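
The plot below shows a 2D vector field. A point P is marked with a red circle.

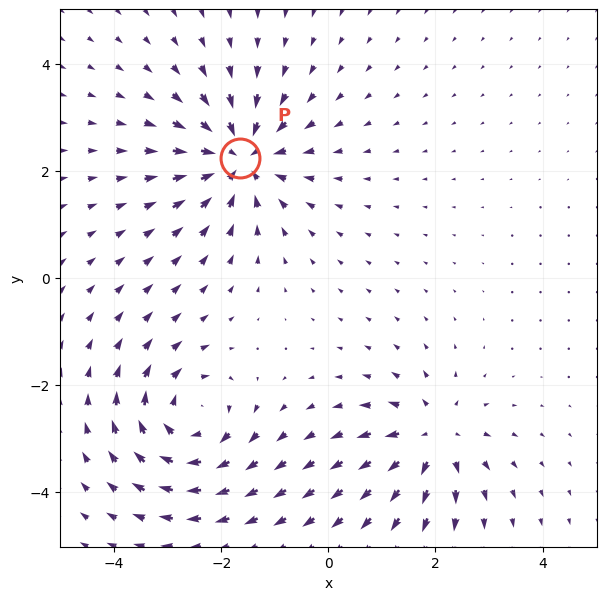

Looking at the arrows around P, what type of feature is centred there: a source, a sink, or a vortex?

sink

At P (-1.7, 2.2) the arrows converge inward. Divergence about -5, curl ≈0 — negative divergence with near-zero curl is a sink.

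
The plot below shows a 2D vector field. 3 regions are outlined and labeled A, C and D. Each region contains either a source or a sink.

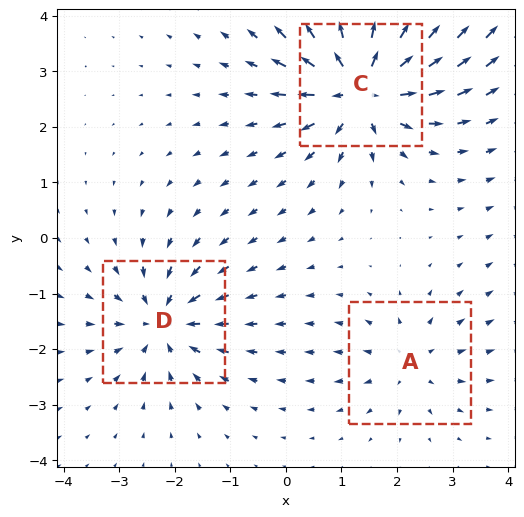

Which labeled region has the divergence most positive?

C

Divergence at each region's feature centre — A: about +3, C: about +6, D: about -4. Region C is most positive.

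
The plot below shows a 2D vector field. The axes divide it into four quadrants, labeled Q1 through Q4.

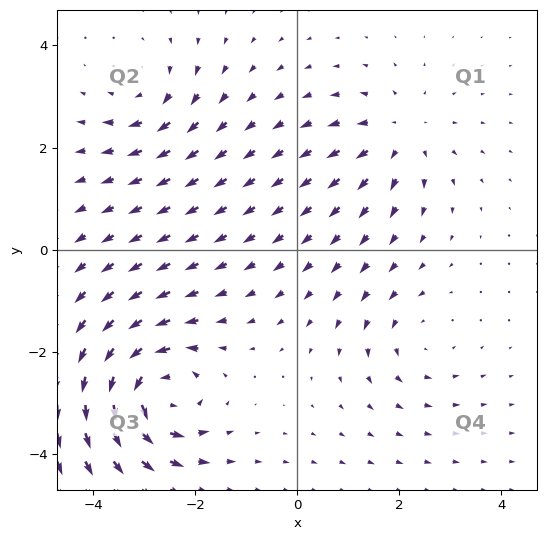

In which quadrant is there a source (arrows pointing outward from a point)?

Q1

The source sits at approximately (2.0, 2.2), which lies in quadrant Q1. The divergence there is about +3, positive as expected for a source.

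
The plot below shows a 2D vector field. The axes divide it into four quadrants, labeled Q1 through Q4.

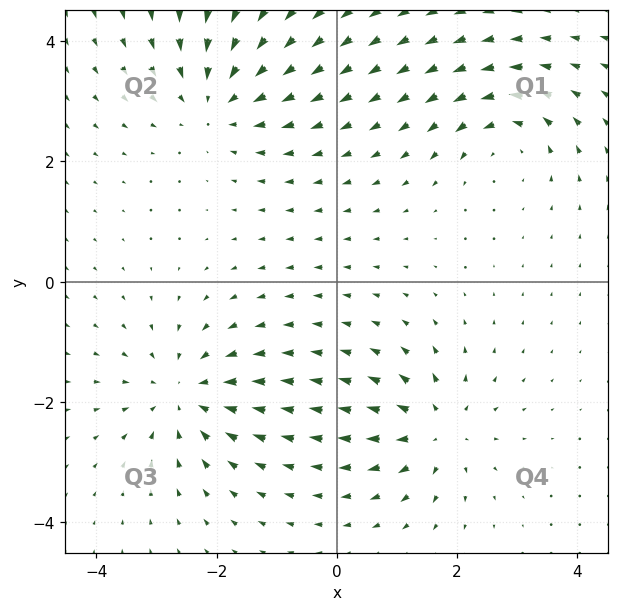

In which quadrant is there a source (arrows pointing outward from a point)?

Q4

The source sits at approximately (1.6, -2.5), which lies in quadrant Q4. The divergence there is about +5, positive as expected for a source.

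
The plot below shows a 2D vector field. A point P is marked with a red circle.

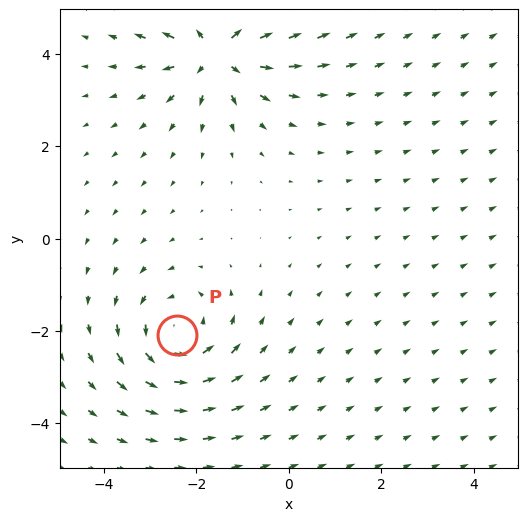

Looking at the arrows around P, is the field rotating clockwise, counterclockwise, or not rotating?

Near P at (-2.4, -2.1) the arrows circulate counterclockwise. The curl (z-component) there is about +4; positive curl means counterclockwise rotation.

counterclockwise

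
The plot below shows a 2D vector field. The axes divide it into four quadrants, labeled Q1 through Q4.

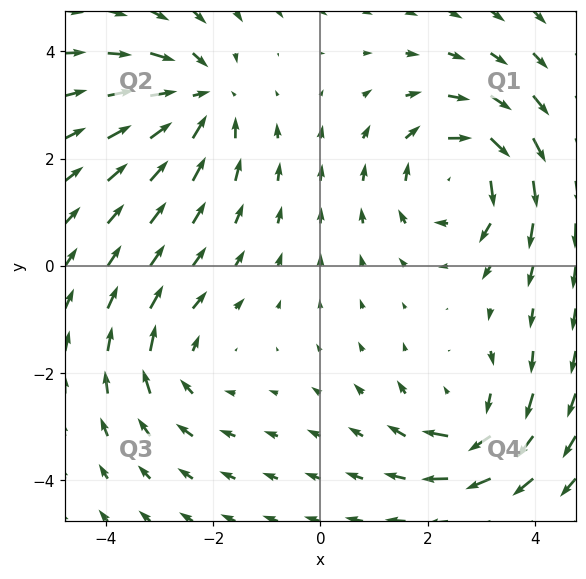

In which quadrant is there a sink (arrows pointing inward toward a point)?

The sink sits at approximately (-2.2, 3.1), which lies in quadrant Q2. The divergence there is about -4, negative as expected for a sink.

Q2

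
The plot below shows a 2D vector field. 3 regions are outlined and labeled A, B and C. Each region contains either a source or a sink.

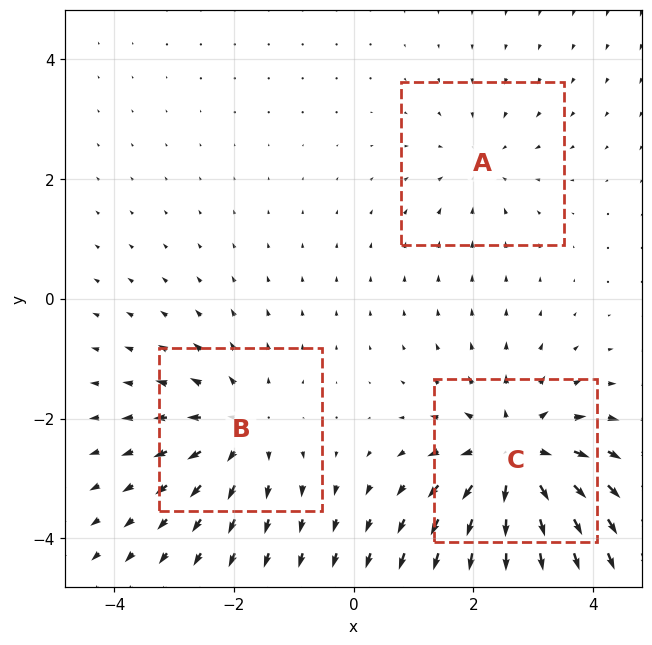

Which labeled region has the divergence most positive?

C

Divergence at each region's feature centre — A: about -2, B: about +3, C: about +5. Region C is most positive.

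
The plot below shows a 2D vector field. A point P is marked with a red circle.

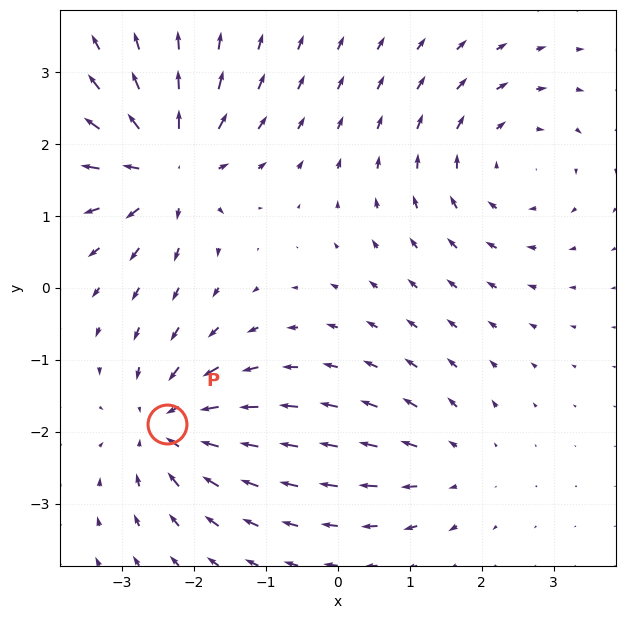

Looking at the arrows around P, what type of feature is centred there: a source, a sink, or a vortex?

sink

At P (-2.4, -1.9) the arrows converge inward. Divergence about -6, curl ≈0 — negative divergence with near-zero curl is a sink.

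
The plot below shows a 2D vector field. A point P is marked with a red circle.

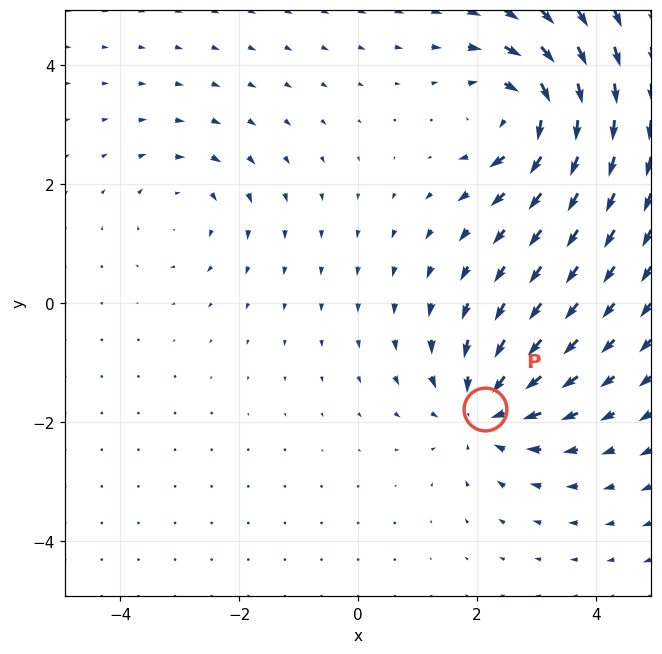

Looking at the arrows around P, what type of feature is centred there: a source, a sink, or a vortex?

At P (2.1, -1.8) the arrows converge inward. Divergence about -5, curl ≈0 — negative divergence with near-zero curl is a sink.

sink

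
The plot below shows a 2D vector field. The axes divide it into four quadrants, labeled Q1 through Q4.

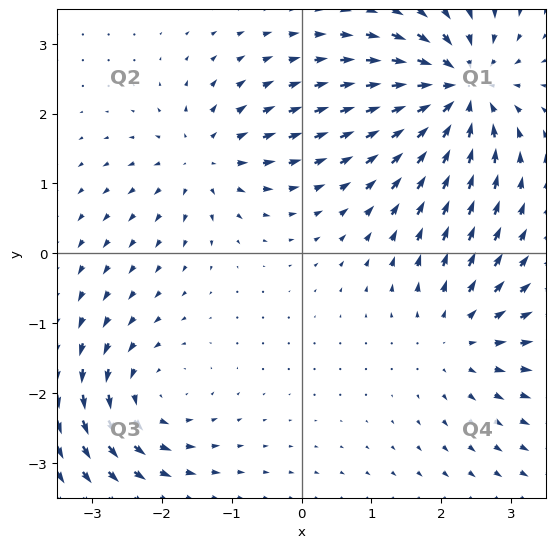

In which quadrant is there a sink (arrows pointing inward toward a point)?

The sink sits at approximately (2.3, 2.3), which lies in quadrant Q1. The divergence there is about -7, negative as expected for a sink.

Q1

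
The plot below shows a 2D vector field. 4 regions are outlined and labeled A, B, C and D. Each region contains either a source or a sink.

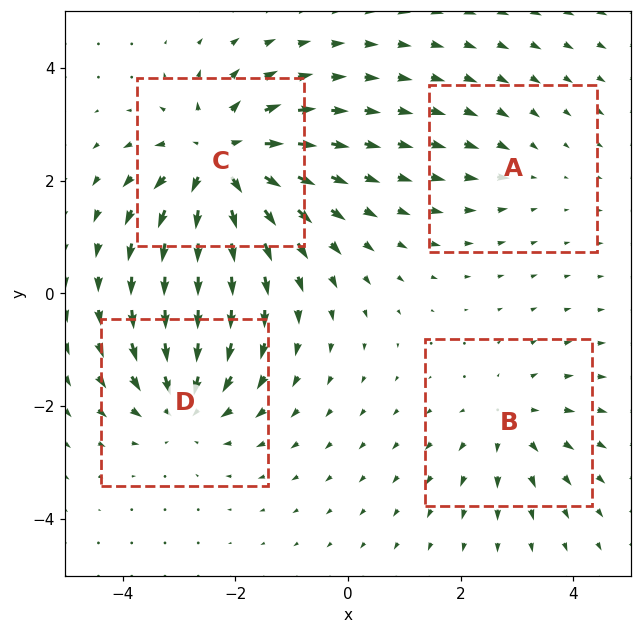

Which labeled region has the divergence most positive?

C

Divergence at each region's feature centre — A: about -2, B: about +4, C: about +8, D: about -5. Region C is most positive.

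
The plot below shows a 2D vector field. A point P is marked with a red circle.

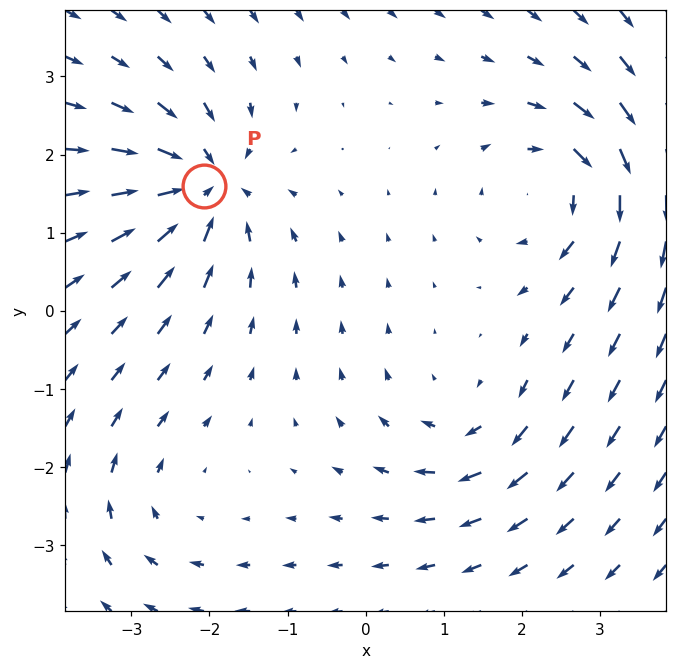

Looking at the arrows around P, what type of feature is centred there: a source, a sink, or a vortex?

At P (-2.1, 1.6) the arrows converge inward. Divergence about -6, curl ≈0 — negative divergence with near-zero curl is a sink.

sink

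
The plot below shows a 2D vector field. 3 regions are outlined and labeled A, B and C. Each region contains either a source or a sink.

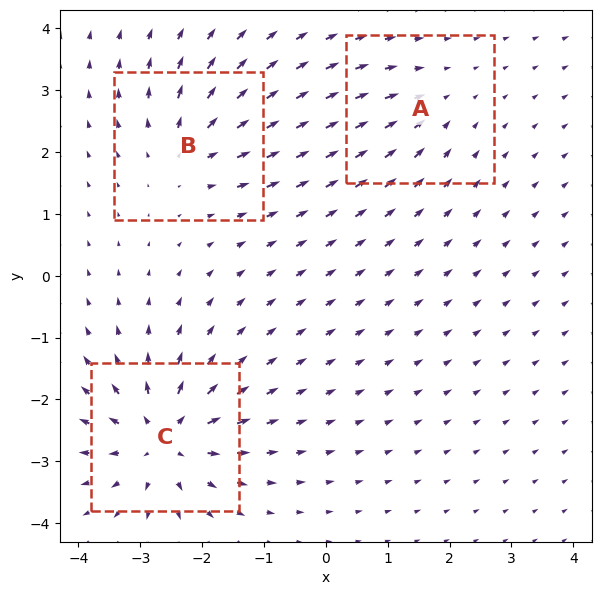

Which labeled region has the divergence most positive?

Divergence at each region's feature centre — A: about -3, B: about +4, C: about +7. Region C is most positive.

C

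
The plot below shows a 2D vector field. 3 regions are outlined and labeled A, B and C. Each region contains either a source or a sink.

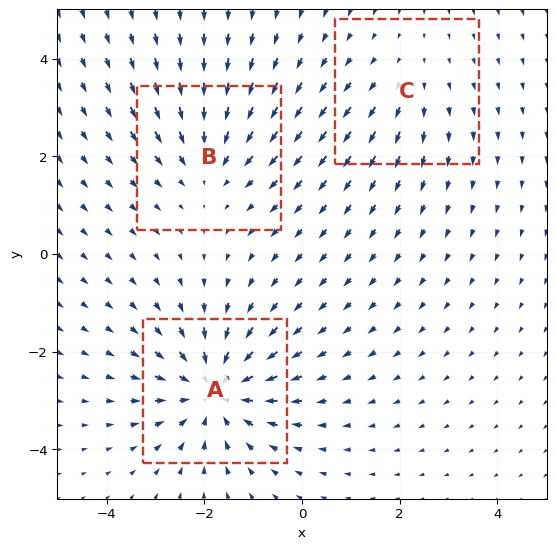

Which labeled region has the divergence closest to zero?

C

Divergence at each region's feature centre — A: about -4, B: about -3, C: about +2. Region C is closest to zero.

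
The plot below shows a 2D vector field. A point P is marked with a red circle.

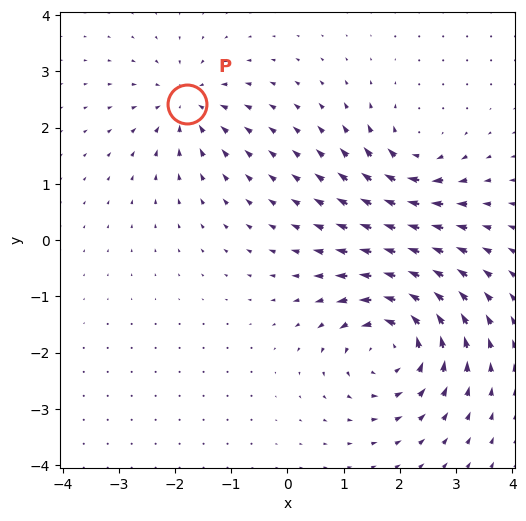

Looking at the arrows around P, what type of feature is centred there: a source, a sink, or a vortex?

sink

At P (-1.8, 2.4) the arrows converge inward. Divergence about -4, curl ≈0 — negative divergence with near-zero curl is a sink.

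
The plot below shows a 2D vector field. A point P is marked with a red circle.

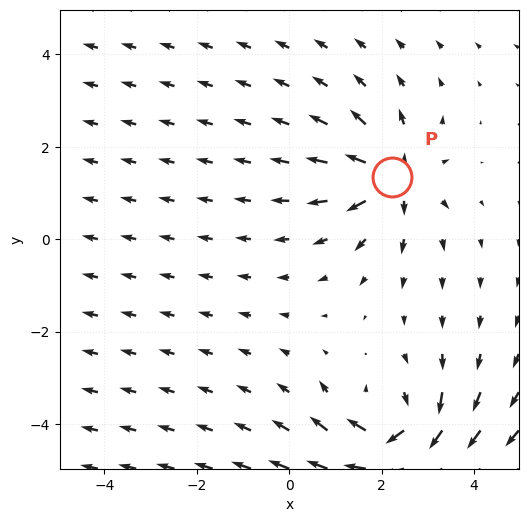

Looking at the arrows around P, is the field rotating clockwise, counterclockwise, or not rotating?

not rotating

Near P at (2.2, 1.4) the arrows show no circulation. The curl there is ≈0.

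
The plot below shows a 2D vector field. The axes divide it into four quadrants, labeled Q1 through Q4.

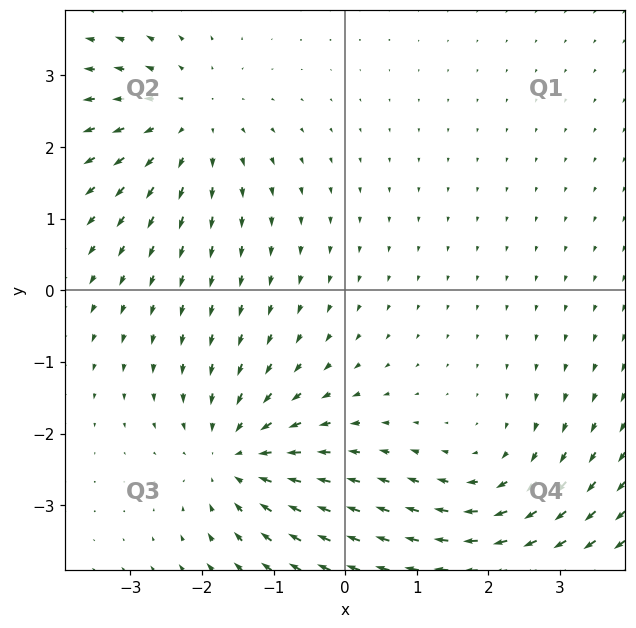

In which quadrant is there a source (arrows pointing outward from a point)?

Q2

The source sits at approximately (-2.2, 2.4), which lies in quadrant Q2. The divergence there is about +3, positive as expected for a source.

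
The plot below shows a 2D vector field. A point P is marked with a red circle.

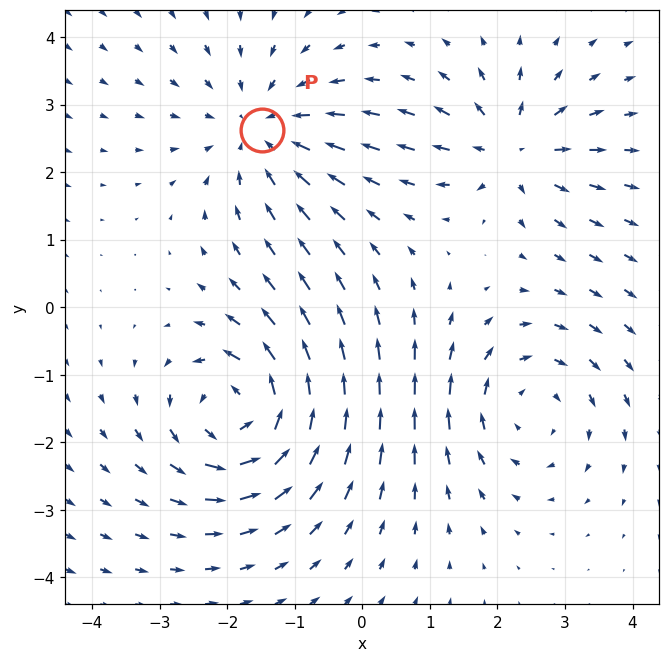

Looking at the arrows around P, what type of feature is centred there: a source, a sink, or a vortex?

sink

At P (-1.5, 2.6) the arrows converge inward. Divergence about -3, curl ≈0 — negative divergence with near-zero curl is a sink.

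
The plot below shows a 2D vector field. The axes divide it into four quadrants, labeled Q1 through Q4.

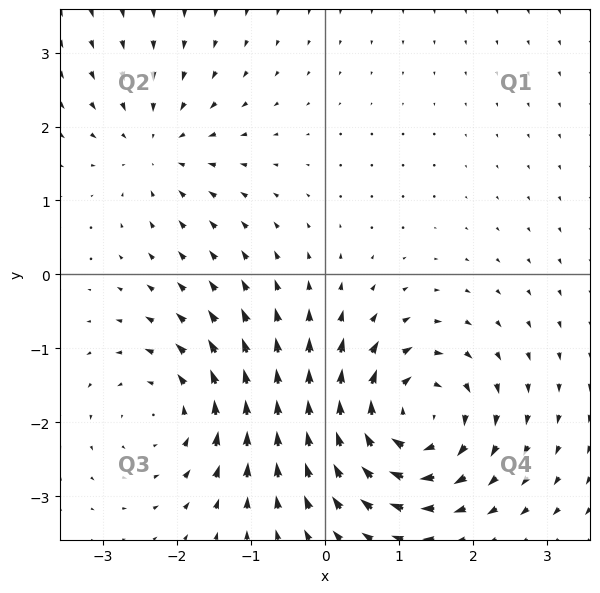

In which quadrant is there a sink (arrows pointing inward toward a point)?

The sink sits at approximately (-2.3, 1.7), which lies in quadrant Q2. The divergence there is about -3, negative as expected for a sink.

Q2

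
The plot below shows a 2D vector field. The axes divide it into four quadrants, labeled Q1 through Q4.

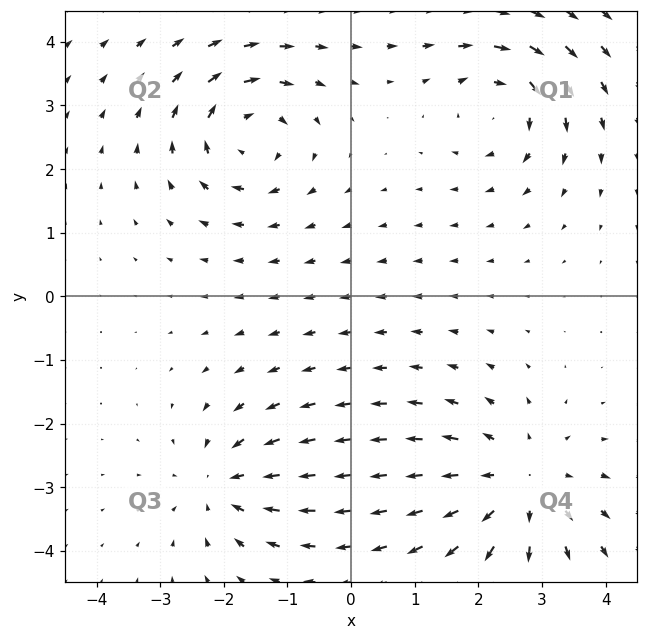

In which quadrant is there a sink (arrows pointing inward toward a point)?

Q3

The sink sits at approximately (-2.0, -3.0), which lies in quadrant Q3. The divergence there is about -3, negative as expected for a sink.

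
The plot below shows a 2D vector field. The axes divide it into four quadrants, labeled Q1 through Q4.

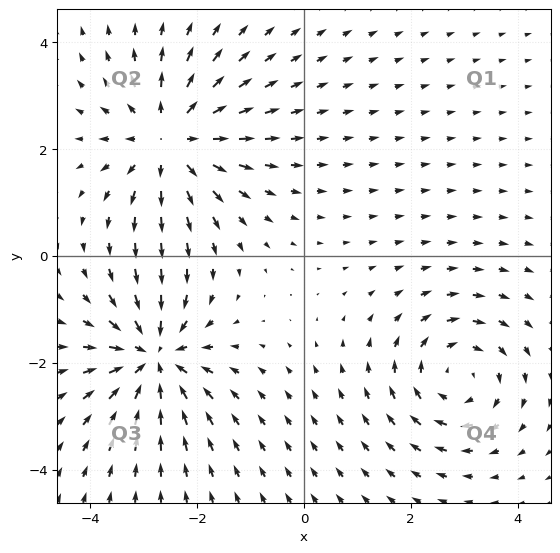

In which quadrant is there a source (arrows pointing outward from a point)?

The source sits at approximately (-2.5, 2.2), which lies in quadrant Q2. The divergence there is about +5, positive as expected for a source.

Q2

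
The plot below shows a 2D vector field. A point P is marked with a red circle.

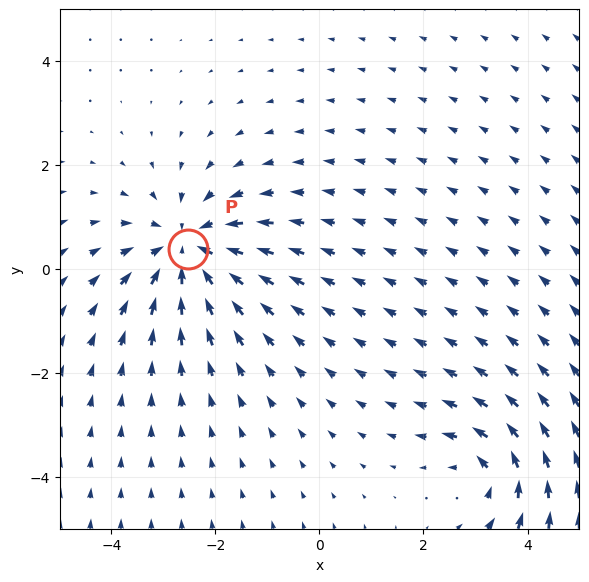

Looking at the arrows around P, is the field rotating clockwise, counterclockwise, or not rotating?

not rotating

Near P at (-2.5, 0.4) the arrows show no circulation. The curl there is ≈0.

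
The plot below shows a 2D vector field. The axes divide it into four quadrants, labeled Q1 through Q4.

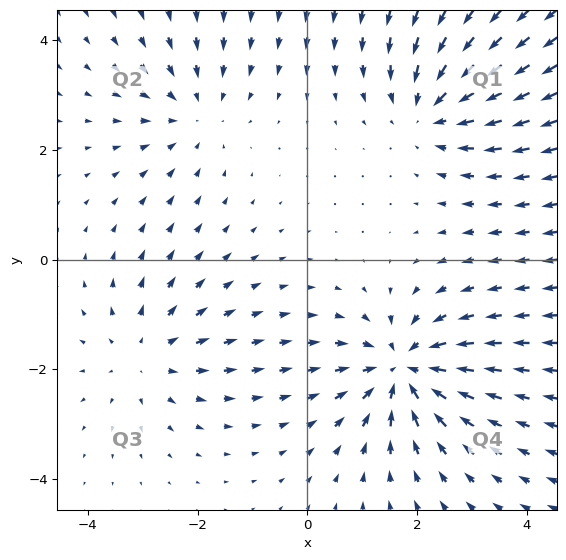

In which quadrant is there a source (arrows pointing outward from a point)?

Q3

The source sits at approximately (-3.0, -1.7), which lies in quadrant Q3. The divergence there is about +3, positive as expected for a source.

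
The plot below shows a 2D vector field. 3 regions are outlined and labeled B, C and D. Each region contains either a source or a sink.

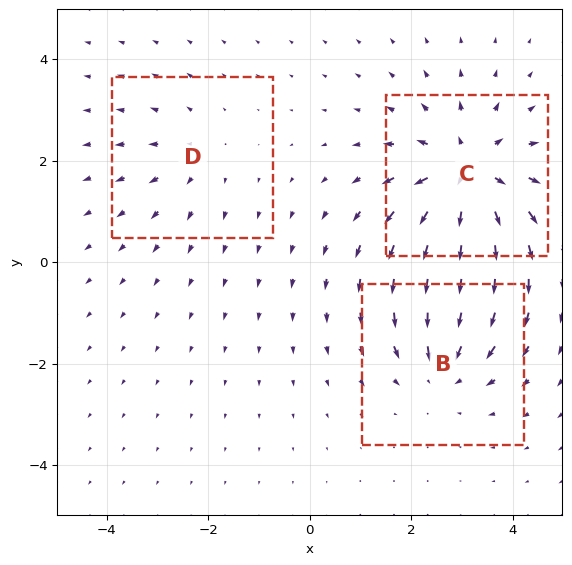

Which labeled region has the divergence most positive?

Divergence at each region's feature centre — B: about -3, C: about +5, D: about +2. Region C is most positive.

C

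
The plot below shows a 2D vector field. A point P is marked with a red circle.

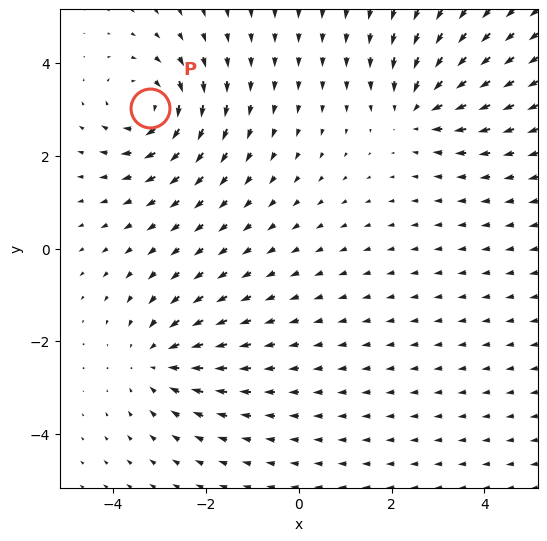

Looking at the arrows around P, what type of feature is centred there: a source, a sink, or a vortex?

At P (-3.2, 3.0) the arrows circulate clockwise. Divergence ≈0, curl about -5 — near-zero divergence with nonzero curl is a vortex.

vortex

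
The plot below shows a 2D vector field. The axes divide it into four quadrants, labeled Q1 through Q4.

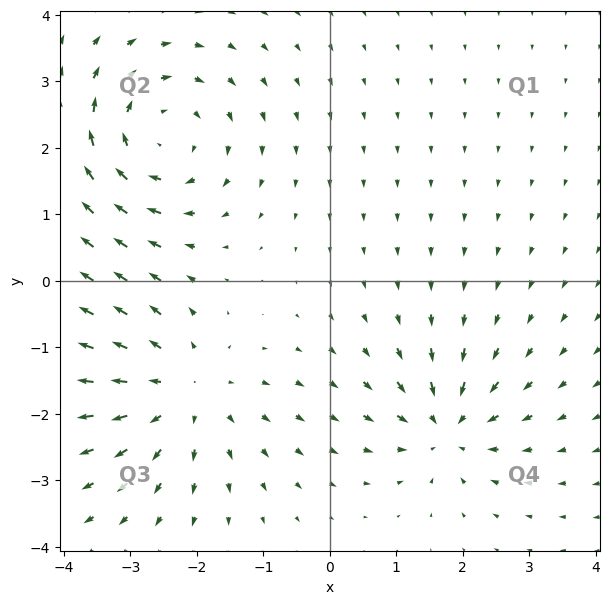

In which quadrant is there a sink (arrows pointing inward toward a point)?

Q4

The sink sits at approximately (1.8, -2.2), which lies in quadrant Q4. The divergence there is about -4, negative as expected for a sink.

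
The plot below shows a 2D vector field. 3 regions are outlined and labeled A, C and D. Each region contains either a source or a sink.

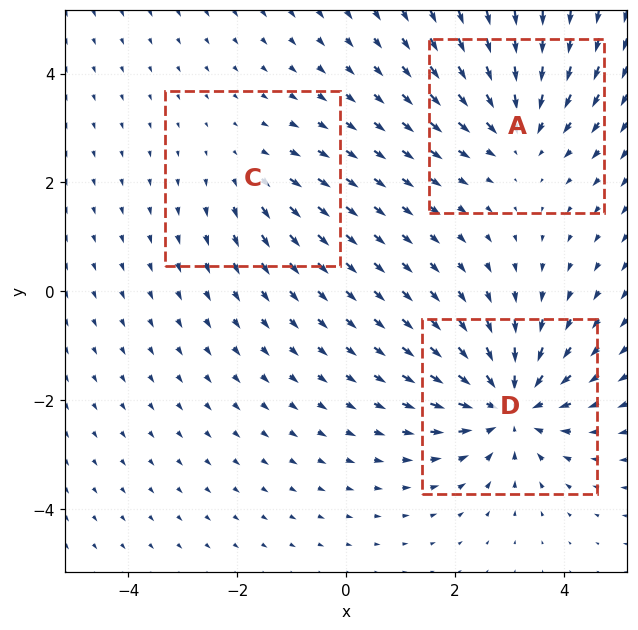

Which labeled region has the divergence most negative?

Divergence at each region's feature centre — A: about -3, C: about +2, D: about -5. Region D is most negative.

D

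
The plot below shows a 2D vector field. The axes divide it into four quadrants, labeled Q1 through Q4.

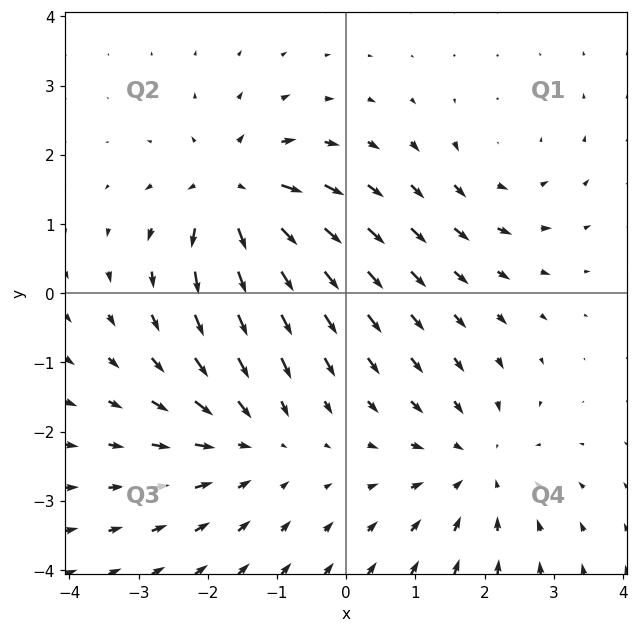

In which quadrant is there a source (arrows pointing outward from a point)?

Q2

The source sits at approximately (-1.6, 1.4), which lies in quadrant Q2. The divergence there is about +6, positive as expected for a source.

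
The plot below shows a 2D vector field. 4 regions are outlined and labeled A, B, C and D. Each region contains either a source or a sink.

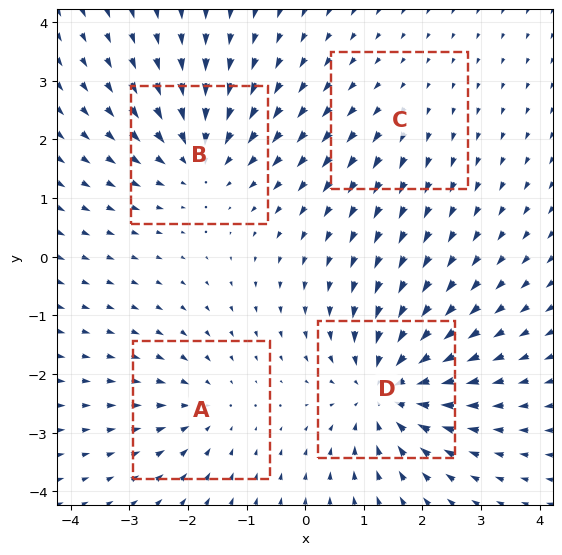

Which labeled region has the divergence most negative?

D

Divergence at each region's feature centre — A: about -3, B: about -5, C: about +2, D: about -7. Region D is most negative.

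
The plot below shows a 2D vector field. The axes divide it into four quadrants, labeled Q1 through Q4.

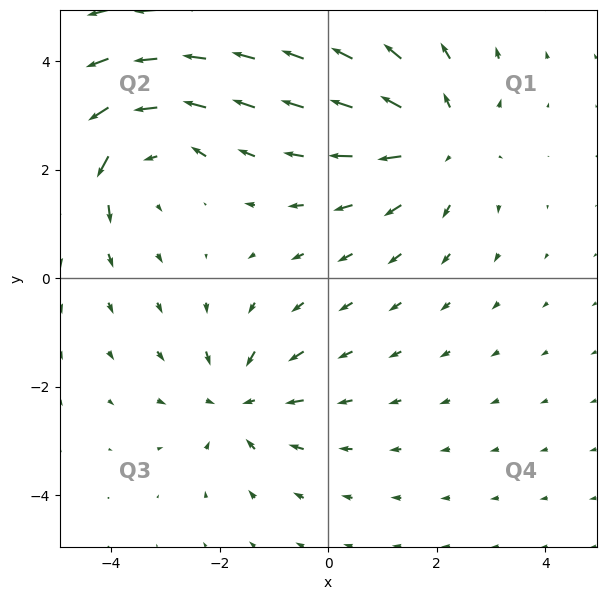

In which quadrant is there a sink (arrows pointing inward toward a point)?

The sink sits at approximately (-1.6, -2.3), which lies in quadrant Q3. The divergence there is about -4, negative as expected for a sink.

Q3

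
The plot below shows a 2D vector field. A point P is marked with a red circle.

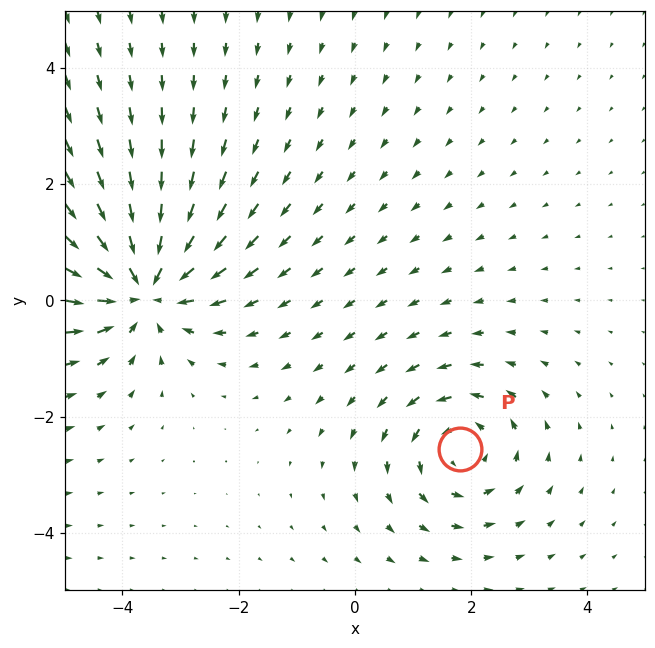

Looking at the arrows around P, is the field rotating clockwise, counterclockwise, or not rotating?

counterclockwise

Near P at (1.8, -2.6) the arrows circulate counterclockwise. The curl (z-component) there is about +3; positive curl means counterclockwise rotation.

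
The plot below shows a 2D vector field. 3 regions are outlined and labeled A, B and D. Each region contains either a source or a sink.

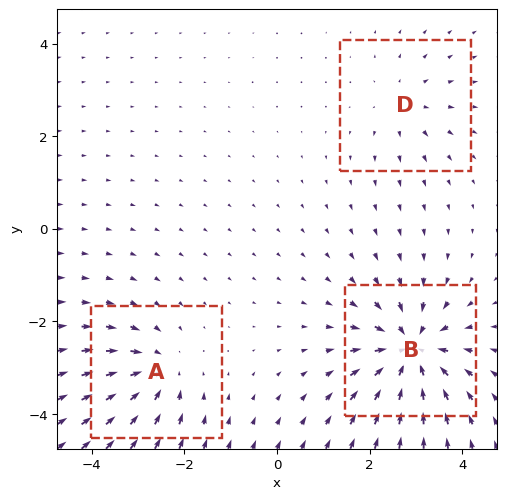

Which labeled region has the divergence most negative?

Divergence at each region's feature centre — A: about -4, B: about -6, D: about +2. Region B is most negative.

B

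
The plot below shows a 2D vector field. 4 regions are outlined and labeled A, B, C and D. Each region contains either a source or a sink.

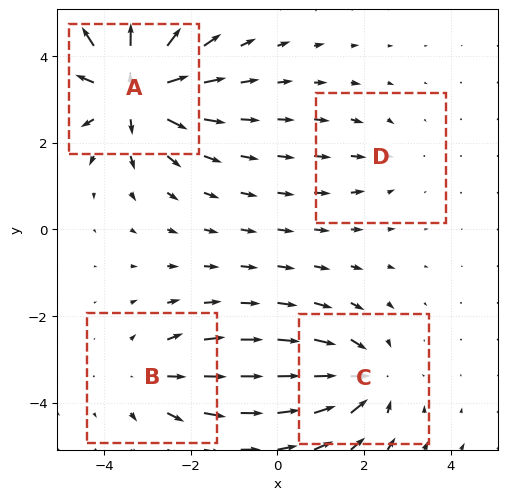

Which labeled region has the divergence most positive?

A

Divergence at each region's feature centre — A: about +7, B: about +3, C: about -5, D: about -2. Region A is most positive.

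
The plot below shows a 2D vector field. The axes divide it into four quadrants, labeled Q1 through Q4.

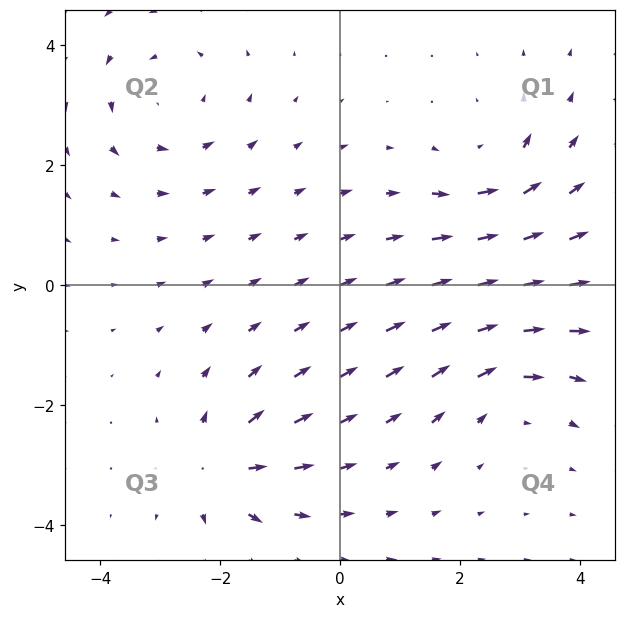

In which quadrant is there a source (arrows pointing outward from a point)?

Q3

The source sits at approximately (-2.0, -3.1), which lies in quadrant Q3. The divergence there is about +5, positive as expected for a source.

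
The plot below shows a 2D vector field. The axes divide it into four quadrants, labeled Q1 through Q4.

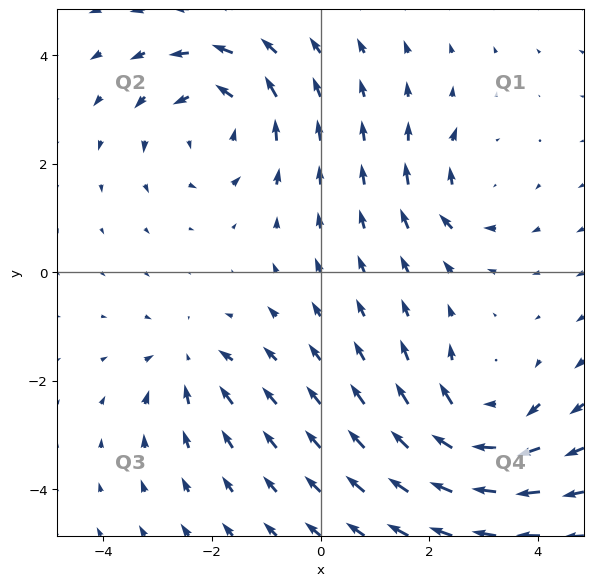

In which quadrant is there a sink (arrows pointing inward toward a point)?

Q3

The sink sits at approximately (-2.4, -1.7), which lies in quadrant Q3. The divergence there is about -3, negative as expected for a sink.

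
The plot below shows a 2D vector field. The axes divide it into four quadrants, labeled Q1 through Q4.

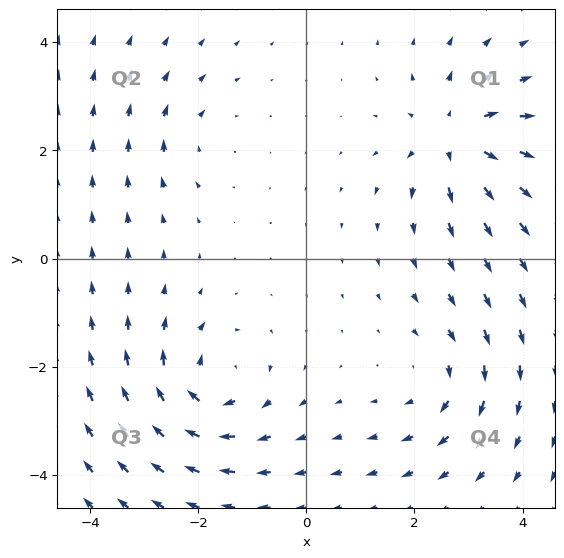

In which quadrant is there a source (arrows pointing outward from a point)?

The source sits at approximately (2.8, 2.2), which lies in quadrant Q1. The divergence there is about +6, positive as expected for a source.

Q1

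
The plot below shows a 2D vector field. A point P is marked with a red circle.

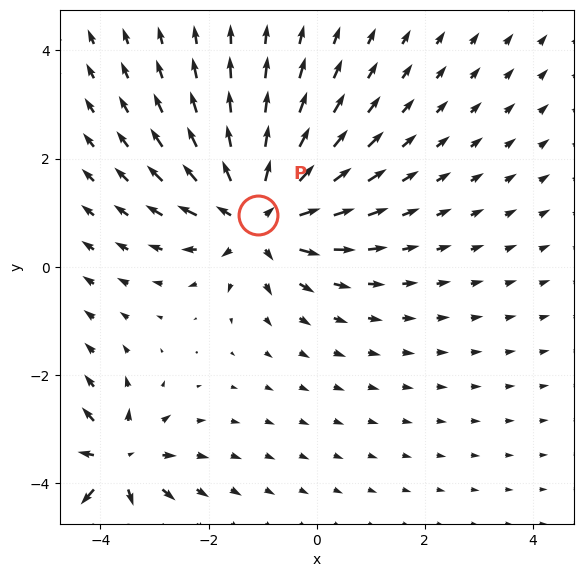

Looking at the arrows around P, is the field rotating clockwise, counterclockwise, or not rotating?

not rotating

Near P at (-1.1, 1.0) the arrows show no circulation. The curl there is ≈0.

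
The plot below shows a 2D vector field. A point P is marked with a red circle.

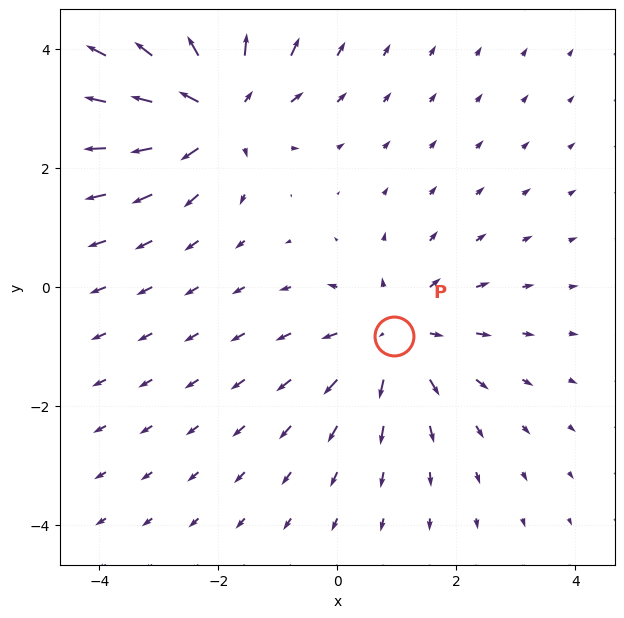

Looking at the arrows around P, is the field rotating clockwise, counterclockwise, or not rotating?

not rotating

Near P at (1.0, -0.8) the arrows show no circulation. The curl there is ≈0.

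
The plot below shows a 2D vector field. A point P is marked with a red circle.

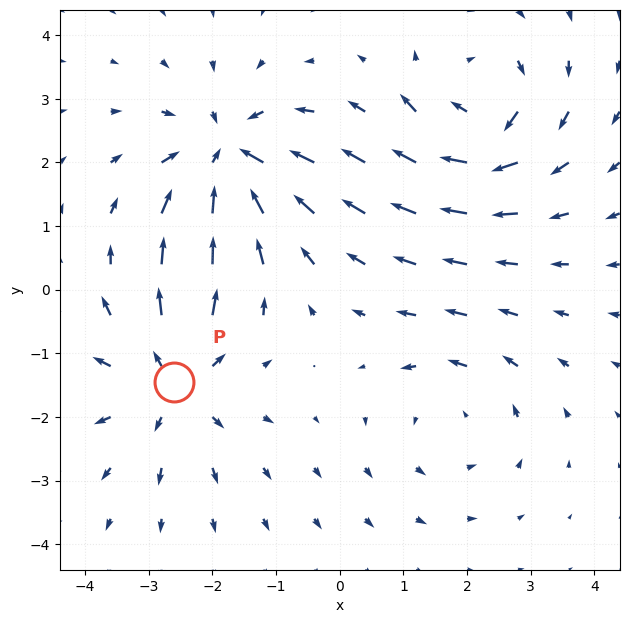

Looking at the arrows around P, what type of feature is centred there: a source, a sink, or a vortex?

At P (-2.6, -1.5) the arrows spread outward. Divergence about +5, curl ≈0 — positive divergence with near-zero curl is a source.

source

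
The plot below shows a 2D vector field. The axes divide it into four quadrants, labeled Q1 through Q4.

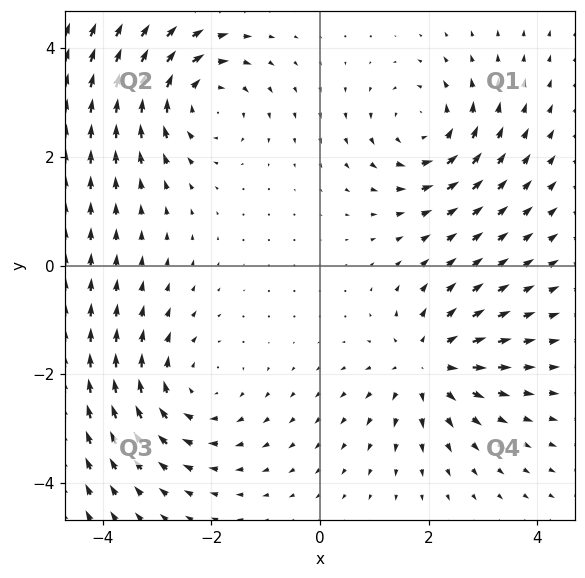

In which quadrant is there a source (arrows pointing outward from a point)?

The source sits at approximately (2.0, -1.8), which lies in quadrant Q4. The divergence there is about +4, positive as expected for a source.

Q4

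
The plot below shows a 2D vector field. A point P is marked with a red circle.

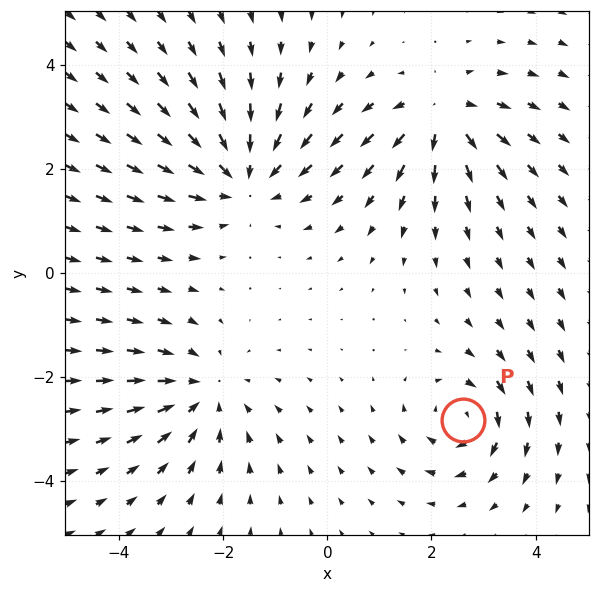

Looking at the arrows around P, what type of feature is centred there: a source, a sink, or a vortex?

vortex

At P (2.6, -2.8) the arrows circulate clockwise. Divergence ≈0, curl about -4 — near-zero divergence with nonzero curl is a vortex.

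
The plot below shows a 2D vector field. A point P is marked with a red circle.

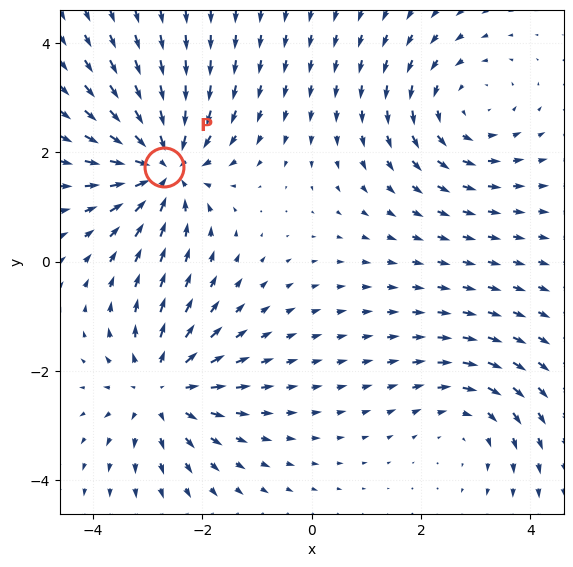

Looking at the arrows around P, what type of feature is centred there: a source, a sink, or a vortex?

sink

At P (-2.7, 1.7) the arrows converge inward. Divergence about -5, curl ≈0 — negative divergence with near-zero curl is a sink.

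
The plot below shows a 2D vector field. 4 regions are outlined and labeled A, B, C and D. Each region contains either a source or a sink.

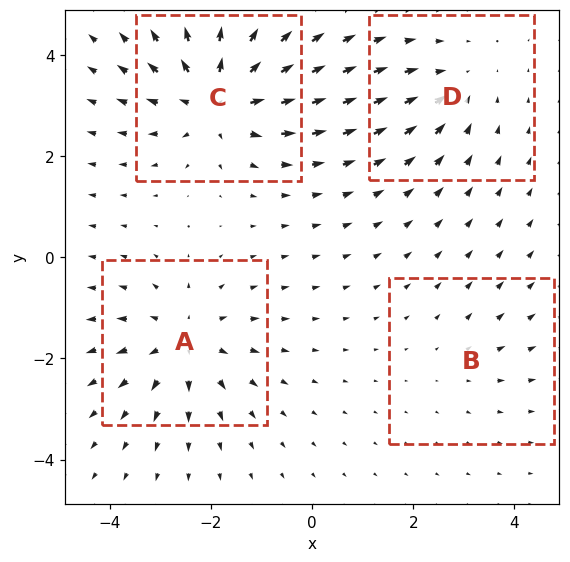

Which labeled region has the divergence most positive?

C

Divergence at each region's feature centre — A: about +5, B: about +2, C: about +6, D: about -3. Region C is most positive.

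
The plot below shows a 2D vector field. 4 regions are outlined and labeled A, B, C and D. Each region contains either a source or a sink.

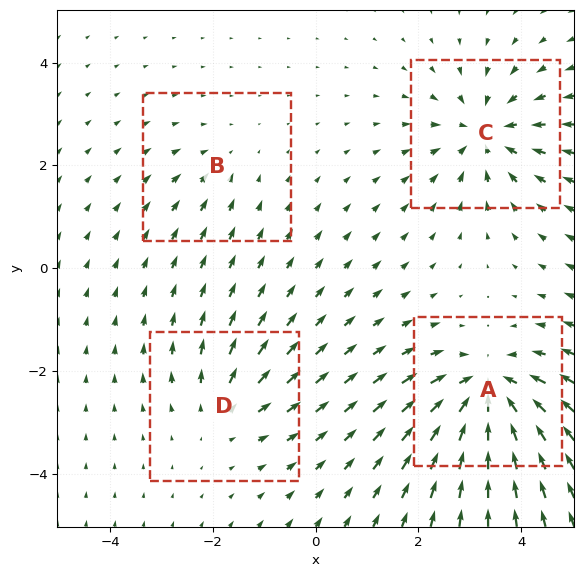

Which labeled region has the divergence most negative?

Divergence at each region's feature centre — A: about -7, B: about -2, C: about -6, D: about +3. Region A is most negative.

A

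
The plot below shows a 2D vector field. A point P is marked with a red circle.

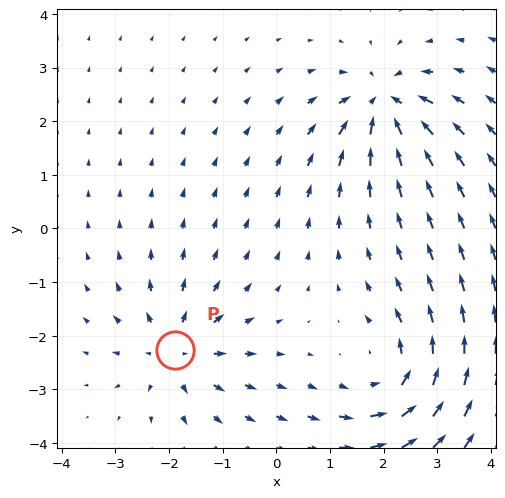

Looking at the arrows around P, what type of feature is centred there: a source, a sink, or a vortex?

At P (-1.9, -2.3) the arrows spread outward. Divergence about +5, curl ≈0 — positive divergence with near-zero curl is a source.

source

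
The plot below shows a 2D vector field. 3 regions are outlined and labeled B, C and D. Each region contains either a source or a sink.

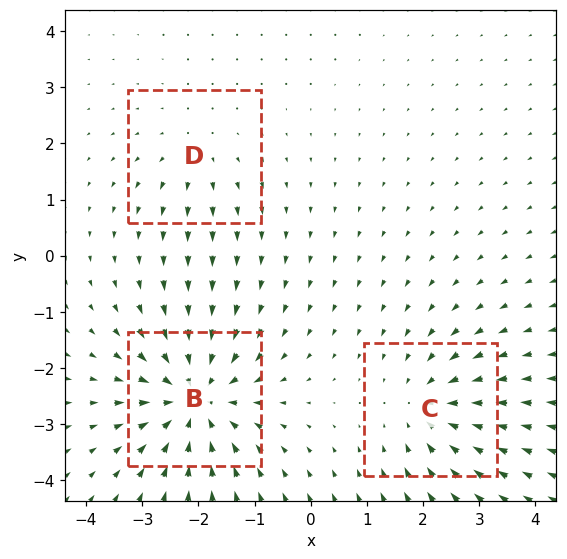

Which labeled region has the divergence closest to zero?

Divergence at each region's feature centre — B: about -5, C: about -3, D: about +2. Region D is closest to zero.

D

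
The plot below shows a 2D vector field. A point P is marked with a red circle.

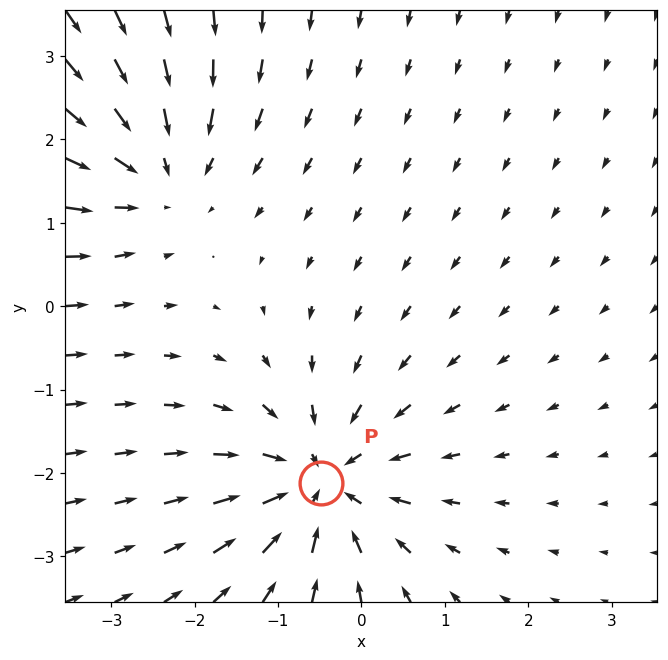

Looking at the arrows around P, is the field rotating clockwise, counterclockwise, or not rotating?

Near P at (-0.5, -2.1) the arrows show no circulation. The curl there is ≈0.

not rotating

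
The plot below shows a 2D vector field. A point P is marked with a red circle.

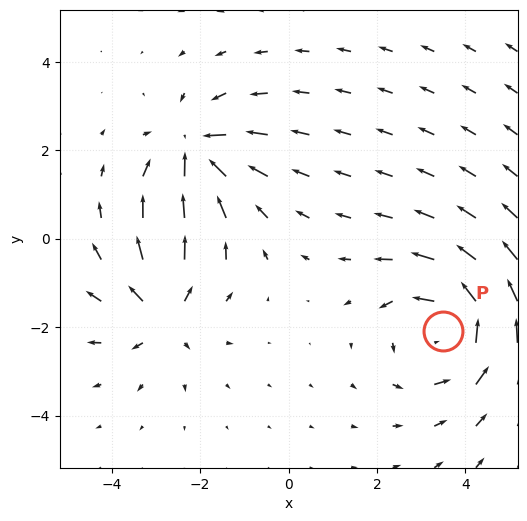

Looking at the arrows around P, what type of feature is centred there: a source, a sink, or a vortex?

vortex

At P (3.5, -2.1) the arrows circulate counterclockwise. Divergence ≈0, curl about +4 — near-zero divergence with nonzero curl is a vortex.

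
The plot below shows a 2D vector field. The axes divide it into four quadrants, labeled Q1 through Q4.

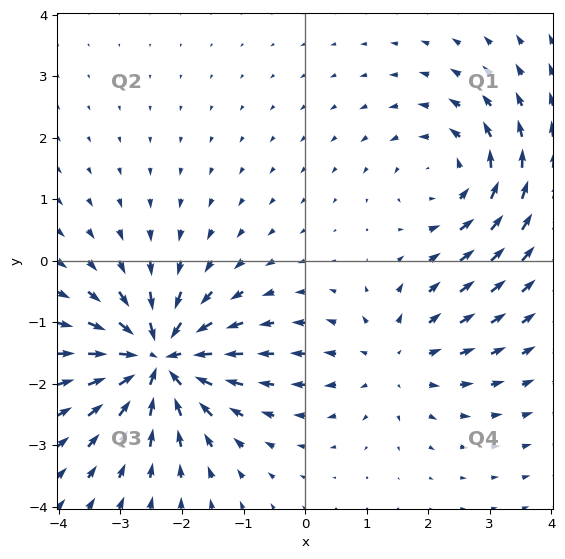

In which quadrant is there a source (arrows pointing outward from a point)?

Q4

The source sits at approximately (1.4, -1.6), which lies in quadrant Q4. The divergence there is about +3, positive as expected for a source.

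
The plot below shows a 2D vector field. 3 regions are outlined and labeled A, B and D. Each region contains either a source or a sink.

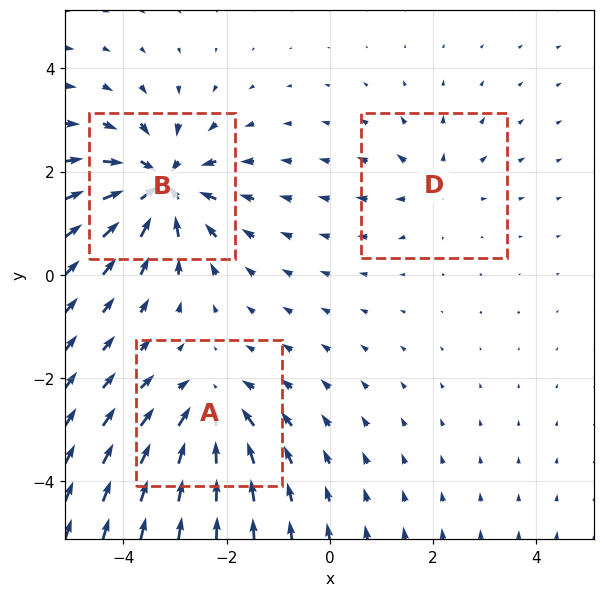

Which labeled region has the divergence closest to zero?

Divergence at each region's feature centre — A: about -4, B: about -6, D: about +3. Region D is closest to zero.

D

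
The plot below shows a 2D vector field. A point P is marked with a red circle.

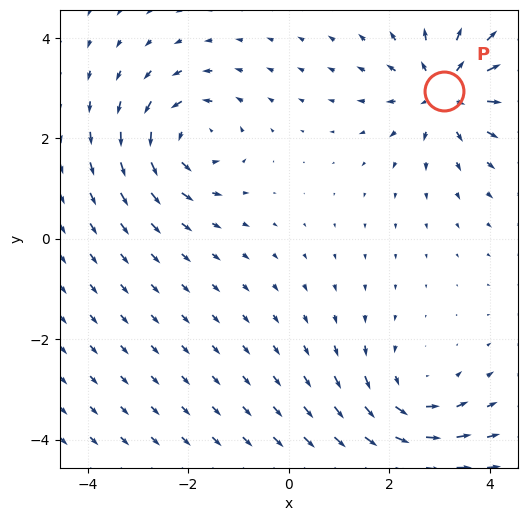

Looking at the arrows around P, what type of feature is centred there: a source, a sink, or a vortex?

source

At P (3.1, 2.9) the arrows spread outward. Divergence about +5, curl ≈0 — positive divergence with near-zero curl is a source.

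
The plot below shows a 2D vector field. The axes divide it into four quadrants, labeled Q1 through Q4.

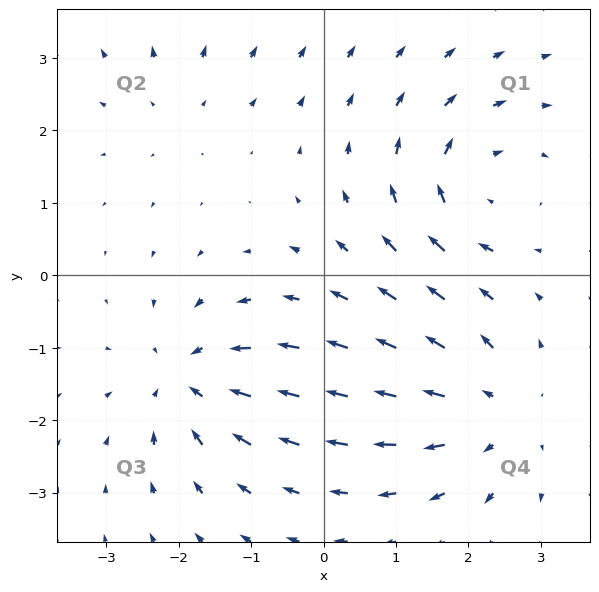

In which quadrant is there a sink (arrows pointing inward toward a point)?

Q3

The sink sits at approximately (-1.9, -1.4), which lies in quadrant Q3. The divergence there is about -5, negative as expected for a sink.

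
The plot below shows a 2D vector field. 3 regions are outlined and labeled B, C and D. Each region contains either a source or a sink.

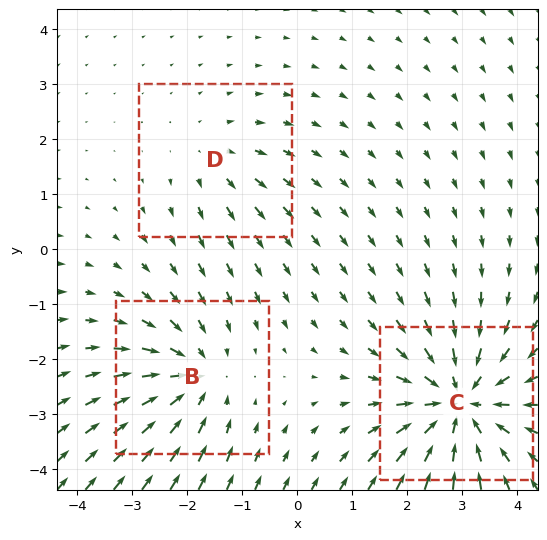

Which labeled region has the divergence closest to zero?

Divergence at each region's feature centre — B: about -3, C: about -5, D: about +2. Region D is closest to zero.

D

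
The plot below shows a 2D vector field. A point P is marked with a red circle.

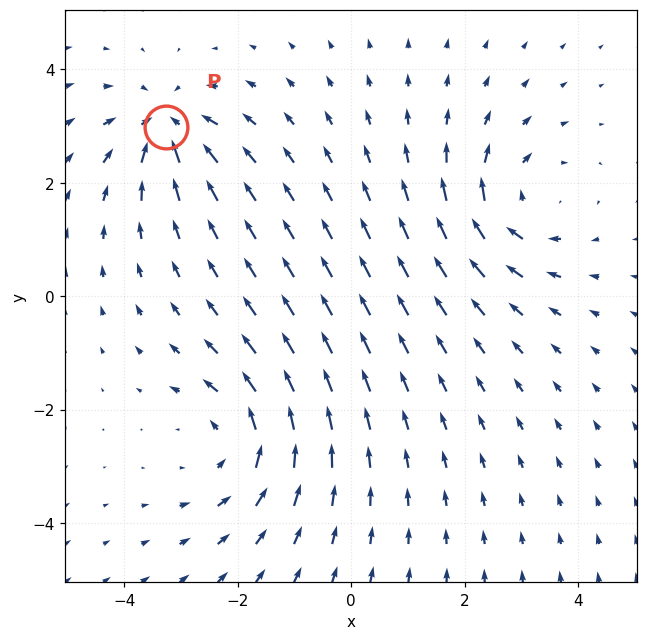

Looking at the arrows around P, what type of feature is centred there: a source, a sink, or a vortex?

At P (-3.3, 3.0) the arrows converge inward. Divergence about -5, curl ≈0 — negative divergence with near-zero curl is a sink.

sink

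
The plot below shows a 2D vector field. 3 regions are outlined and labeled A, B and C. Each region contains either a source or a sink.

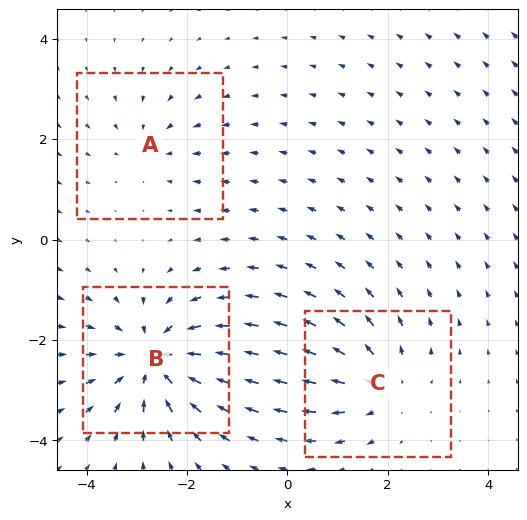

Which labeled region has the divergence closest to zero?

Divergence at each region's feature centre — A: about -2, B: about -5, C: about +3. Region A is closest to zero.

A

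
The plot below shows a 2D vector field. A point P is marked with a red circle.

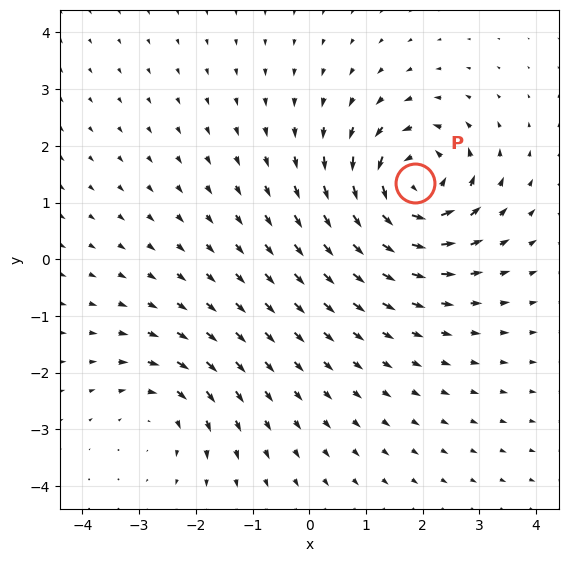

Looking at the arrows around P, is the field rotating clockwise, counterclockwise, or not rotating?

Near P at (1.9, 1.3) the arrows circulate counterclockwise. The curl (z-component) there is about +7; positive curl means counterclockwise rotation.

counterclockwise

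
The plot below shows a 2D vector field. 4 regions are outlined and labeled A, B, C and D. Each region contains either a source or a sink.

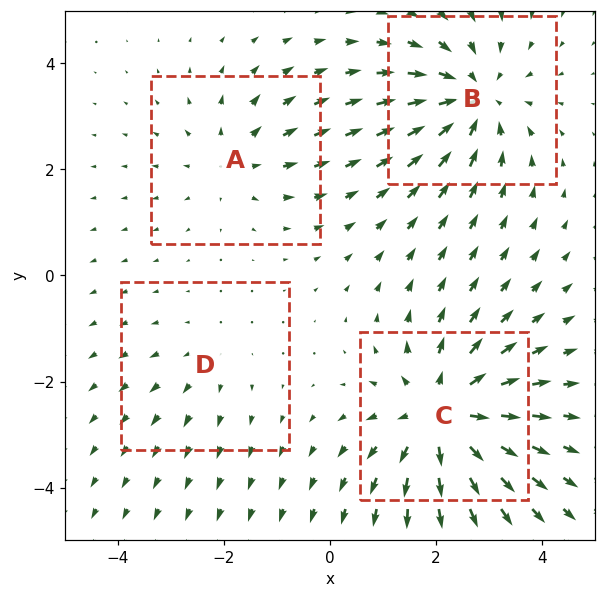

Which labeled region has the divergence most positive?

Divergence at each region's feature centre — A: about +3, B: about -5, C: about +6, D: about +2. Region C is most positive.

C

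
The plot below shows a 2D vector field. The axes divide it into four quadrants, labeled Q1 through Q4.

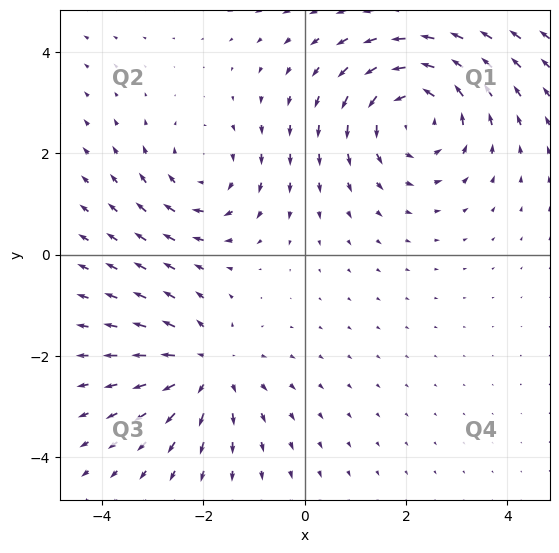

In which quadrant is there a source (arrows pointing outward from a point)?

Q3

The source sits at approximately (-1.9, -2.2), which lies in quadrant Q3. The divergence there is about +3, positive as expected for a source.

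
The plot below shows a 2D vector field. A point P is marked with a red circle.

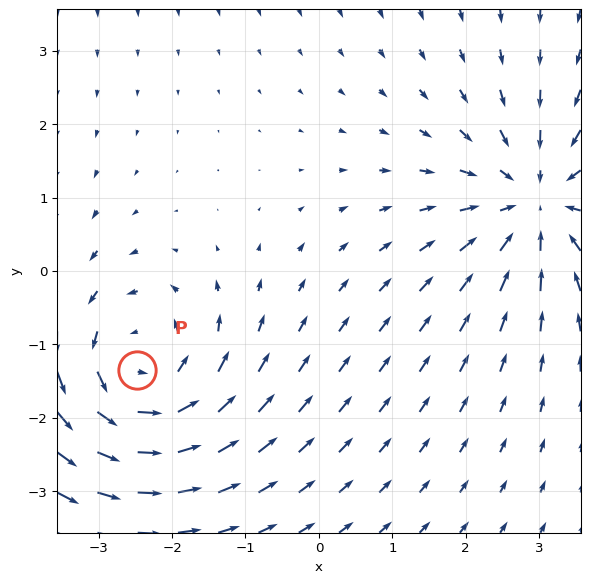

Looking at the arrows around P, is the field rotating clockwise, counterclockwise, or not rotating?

counterclockwise

Near P at (-2.5, -1.4) the arrows circulate counterclockwise. The curl (z-component) there is about +3; positive curl means counterclockwise rotation.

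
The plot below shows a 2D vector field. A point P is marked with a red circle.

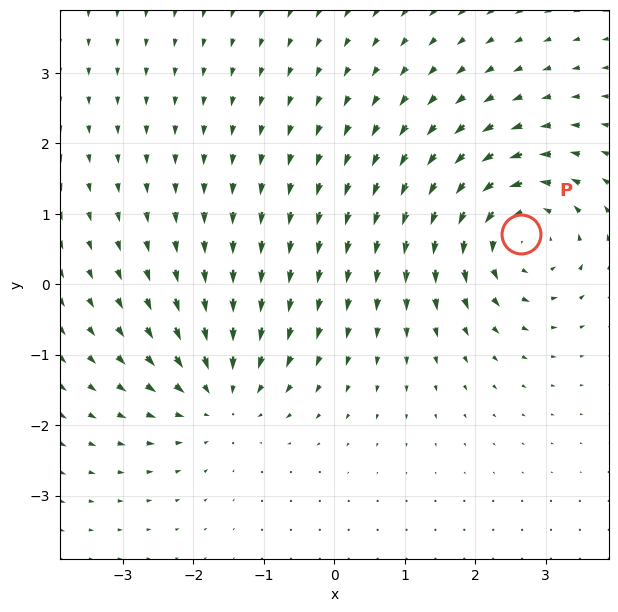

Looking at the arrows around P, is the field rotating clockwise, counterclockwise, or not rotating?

Near P at (2.6, 0.7) the arrows circulate counterclockwise. The curl (z-component) there is about +5; positive curl means counterclockwise rotation.

counterclockwise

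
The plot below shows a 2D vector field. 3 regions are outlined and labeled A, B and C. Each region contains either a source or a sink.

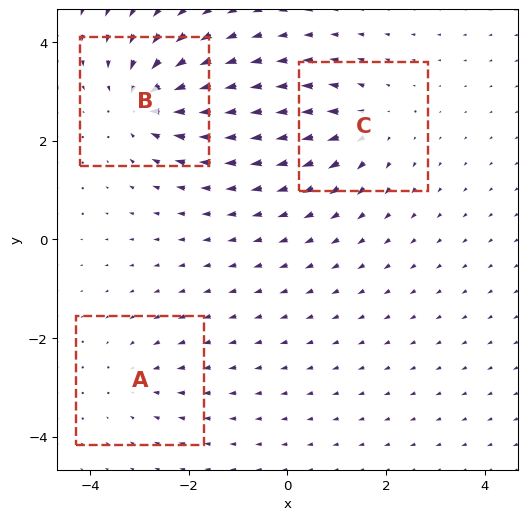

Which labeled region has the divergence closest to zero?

Divergence at each region's feature centre — A: about -2, B: about -5, C: about +3. Region A is closest to zero.

A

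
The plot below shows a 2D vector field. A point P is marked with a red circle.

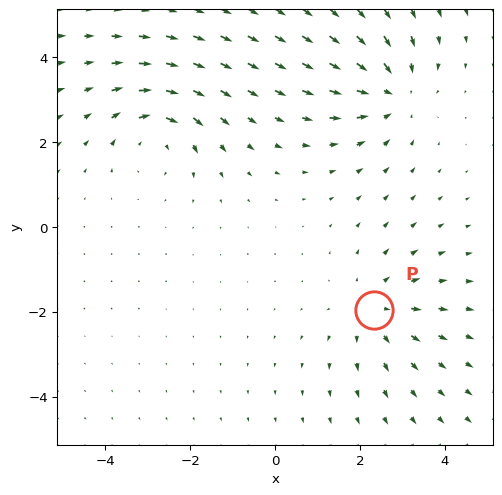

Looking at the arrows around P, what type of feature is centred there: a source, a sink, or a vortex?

At P (2.3, -2.0) the arrows spread outward. Divergence about +2, curl ≈0 — positive divergence with near-zero curl is a source.

source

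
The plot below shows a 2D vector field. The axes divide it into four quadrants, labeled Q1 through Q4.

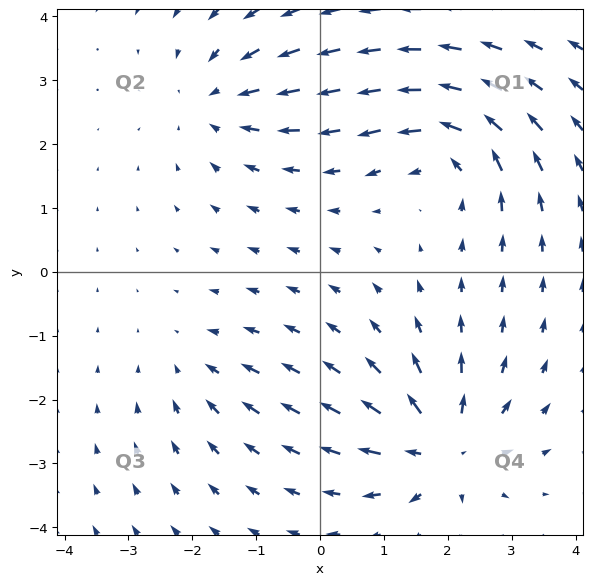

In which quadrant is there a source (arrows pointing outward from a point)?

Q4

The source sits at approximately (1.9, -2.7), which lies in quadrant Q4. The divergence there is about +6, positive as expected for a source.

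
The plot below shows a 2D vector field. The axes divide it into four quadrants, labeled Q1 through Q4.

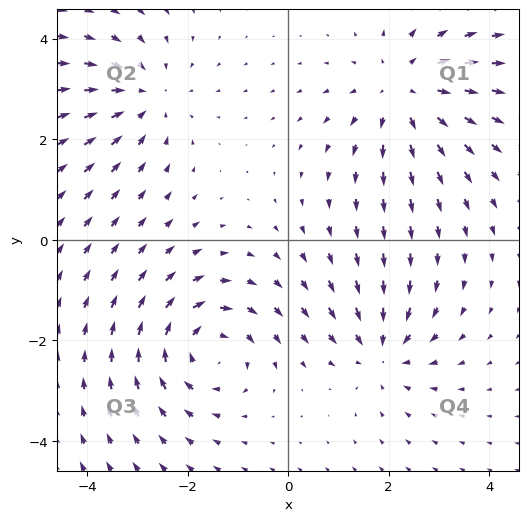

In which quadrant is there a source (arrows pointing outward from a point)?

Q1

The source sits at approximately (2.3, 2.9), which lies in quadrant Q1. The divergence there is about +3, positive as expected for a source.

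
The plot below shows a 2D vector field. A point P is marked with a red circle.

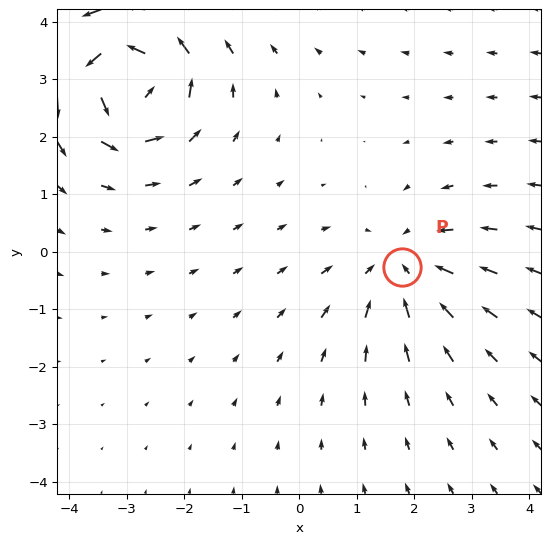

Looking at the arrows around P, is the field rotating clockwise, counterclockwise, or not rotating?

not rotating

Near P at (1.8, -0.3) the arrows show no circulation. The curl there is ≈0.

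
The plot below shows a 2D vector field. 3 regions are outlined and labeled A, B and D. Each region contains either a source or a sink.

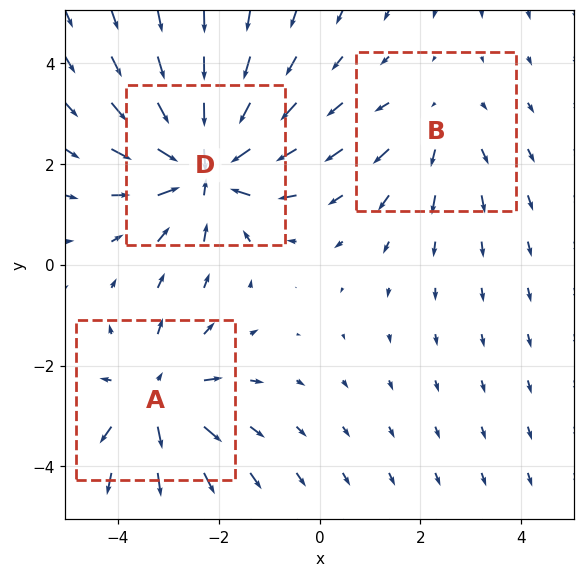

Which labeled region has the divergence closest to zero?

B

Divergence at each region's feature centre — A: about +3, B: about +2, D: about -5. Region B is closest to zero.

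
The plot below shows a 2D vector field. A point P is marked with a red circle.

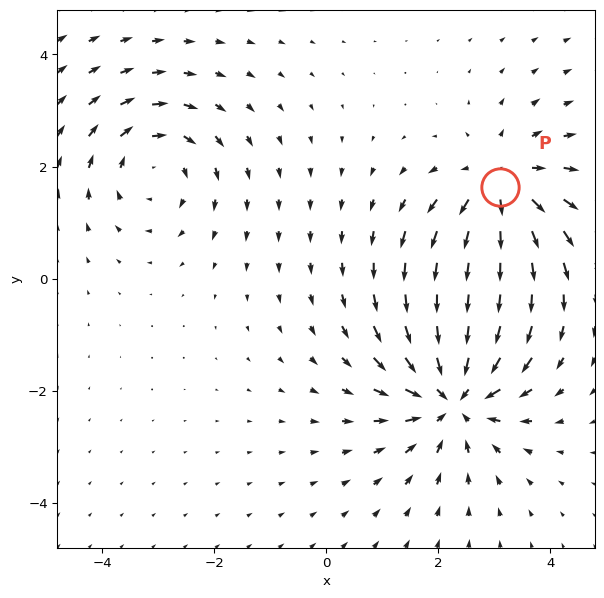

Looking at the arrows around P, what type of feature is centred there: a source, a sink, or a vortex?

source

At P (3.1, 1.6) the arrows spread outward. Divergence about +3, curl ≈0 — positive divergence with near-zero curl is a source.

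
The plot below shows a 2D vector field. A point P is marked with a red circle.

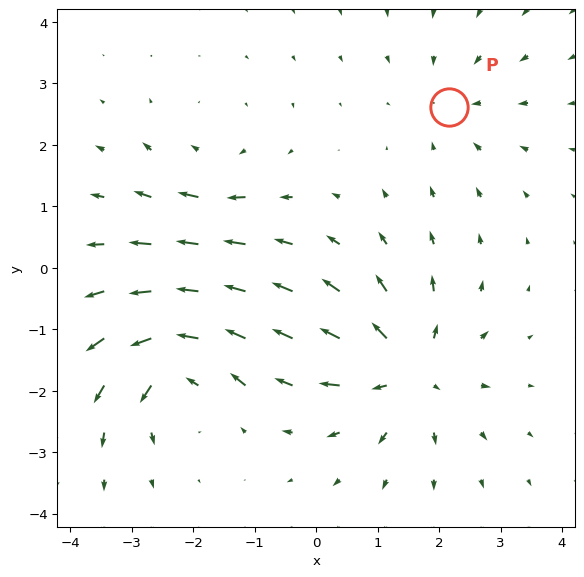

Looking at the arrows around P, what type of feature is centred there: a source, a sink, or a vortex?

At P (2.2, 2.6) the arrows converge inward. Divergence about -3, curl ≈0 — negative divergence with near-zero curl is a sink.

sink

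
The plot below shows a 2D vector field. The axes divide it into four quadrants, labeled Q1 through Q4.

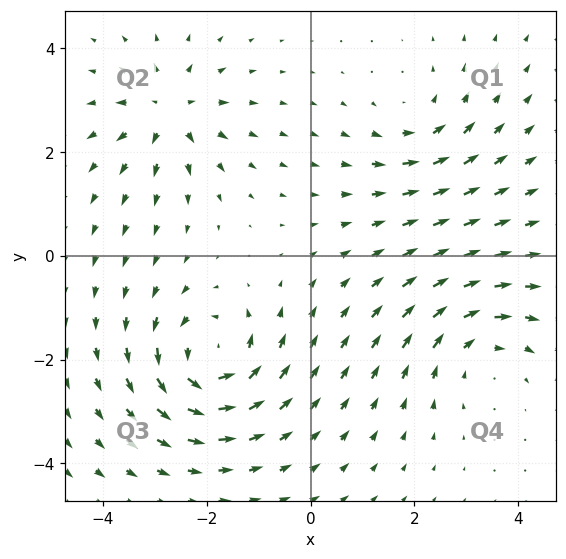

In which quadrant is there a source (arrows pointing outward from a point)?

Q2

The source sits at approximately (-2.7, 2.8), which lies in quadrant Q2. The divergence there is about +4, positive as expected for a source.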